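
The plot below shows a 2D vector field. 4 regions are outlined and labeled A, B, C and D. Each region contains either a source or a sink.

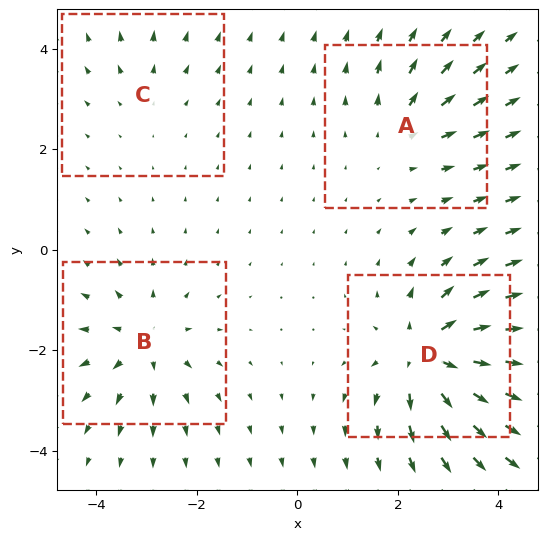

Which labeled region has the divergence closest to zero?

Divergence at each region's feature centre — A: about +4, B: about +5, C: about +2, D: about +8. Region C is closest to zero.

C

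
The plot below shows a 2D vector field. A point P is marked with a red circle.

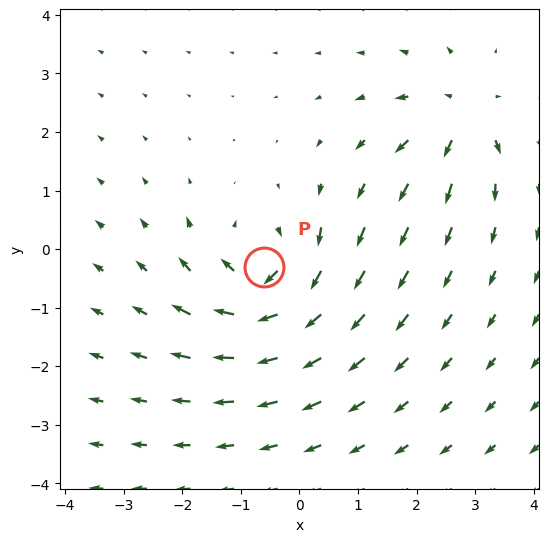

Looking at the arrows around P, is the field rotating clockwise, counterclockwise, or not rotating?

clockwise

Near P at (-0.6, -0.3) the arrows circulate clockwise. The curl (z-component) there is about -5; negative curl means clockwise rotation.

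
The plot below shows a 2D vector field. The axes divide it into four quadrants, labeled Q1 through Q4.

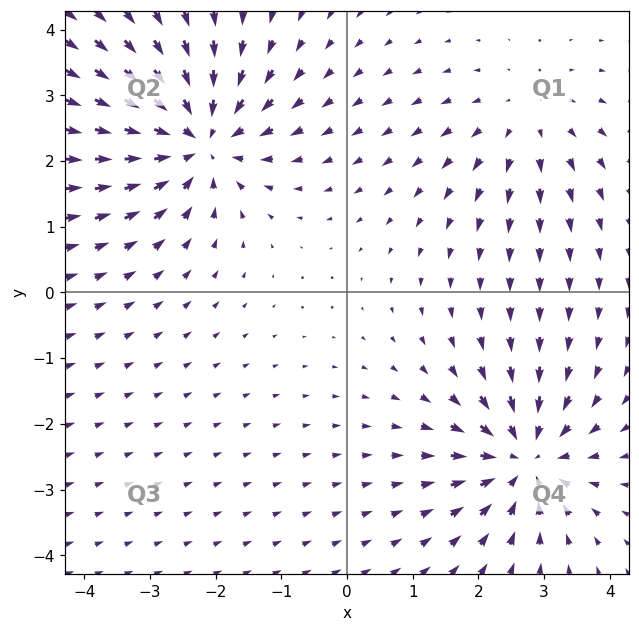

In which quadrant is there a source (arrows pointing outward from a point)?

Q1

The source sits at approximately (2.7, 2.6), which lies in quadrant Q1. The divergence there is about +3, positive as expected for a source.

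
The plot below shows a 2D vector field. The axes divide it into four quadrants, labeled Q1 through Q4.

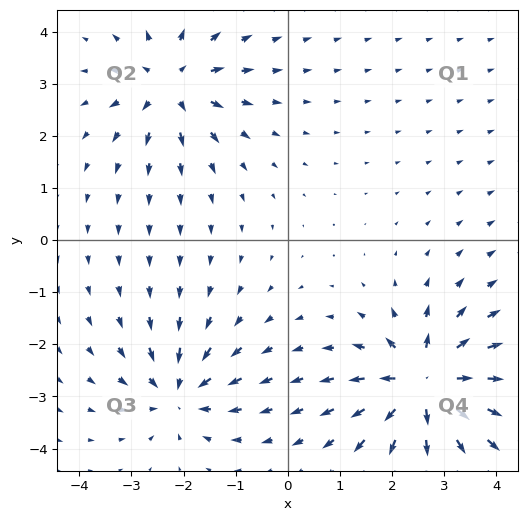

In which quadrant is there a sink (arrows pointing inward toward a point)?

Q3

The sink sits at approximately (-2.1, -2.9), which lies in quadrant Q3. The divergence there is about -4, negative as expected for a sink.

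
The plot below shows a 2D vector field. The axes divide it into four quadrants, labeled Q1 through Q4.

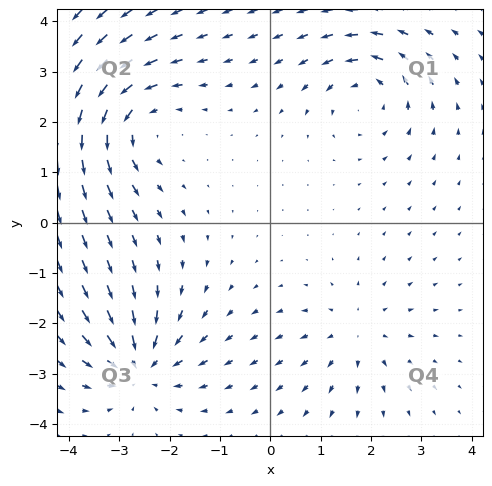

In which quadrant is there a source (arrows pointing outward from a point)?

The source sits at approximately (1.7, -2.2), which lies in quadrant Q4. The divergence there is about +3, positive as expected for a source.

Q4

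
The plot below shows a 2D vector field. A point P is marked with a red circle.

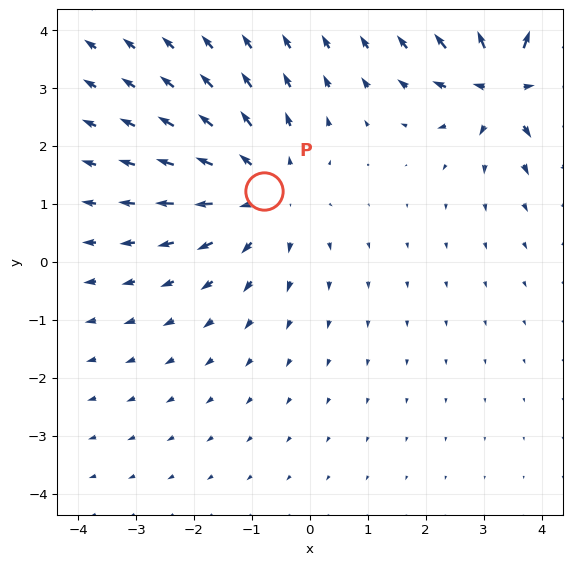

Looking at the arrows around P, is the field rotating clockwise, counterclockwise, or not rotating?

Near P at (-0.8, 1.2) the arrows show no circulation. The curl there is ≈0.

not rotating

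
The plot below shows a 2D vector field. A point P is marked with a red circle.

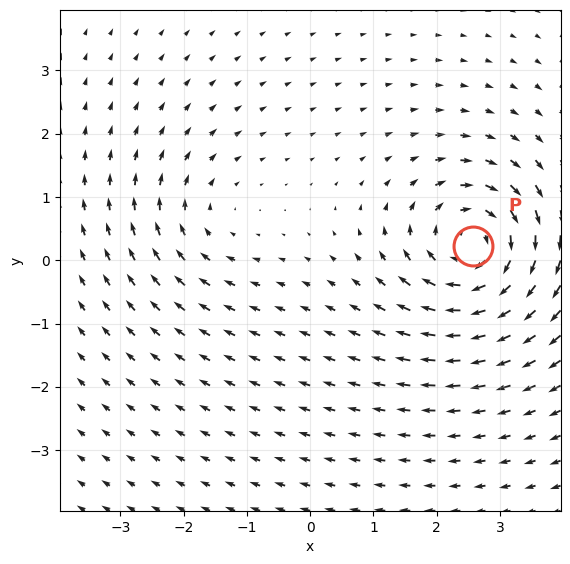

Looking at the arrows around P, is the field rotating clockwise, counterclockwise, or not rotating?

clockwise

Near P at (2.6, 0.2) the arrows circulate clockwise. The curl (z-component) there is about -6; negative curl means clockwise rotation.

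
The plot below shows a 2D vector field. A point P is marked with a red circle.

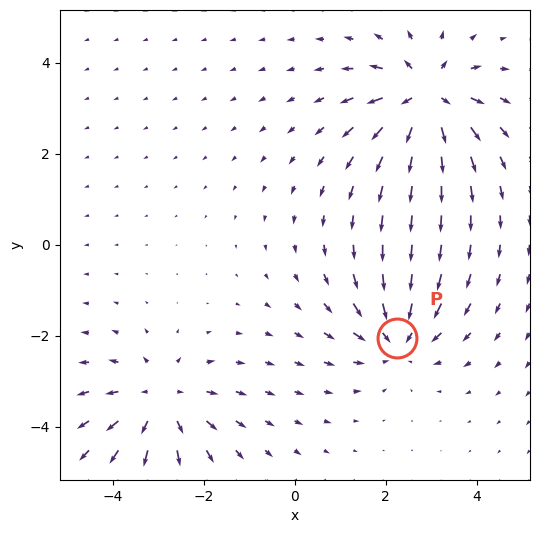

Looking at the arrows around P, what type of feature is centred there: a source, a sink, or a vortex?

sink

At P (2.2, -2.0) the arrows converge inward. Divergence about -4, curl ≈0 — negative divergence with near-zero curl is a sink.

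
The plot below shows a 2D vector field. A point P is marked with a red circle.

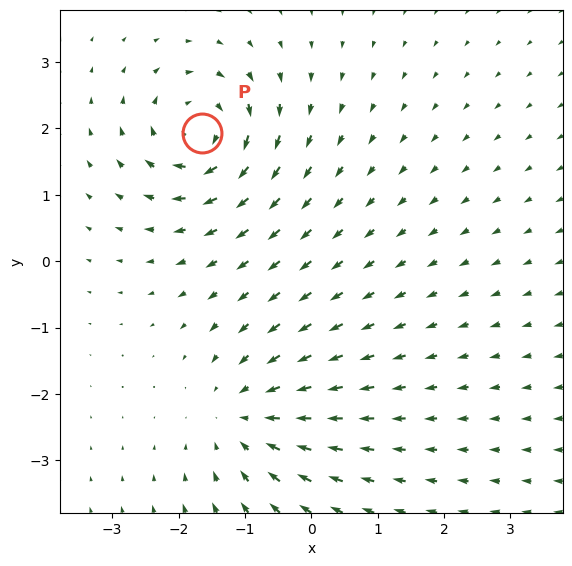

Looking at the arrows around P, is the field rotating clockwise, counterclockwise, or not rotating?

clockwise

Near P at (-1.6, 1.9) the arrows circulate clockwise. The curl (z-component) there is about -6; negative curl means clockwise rotation.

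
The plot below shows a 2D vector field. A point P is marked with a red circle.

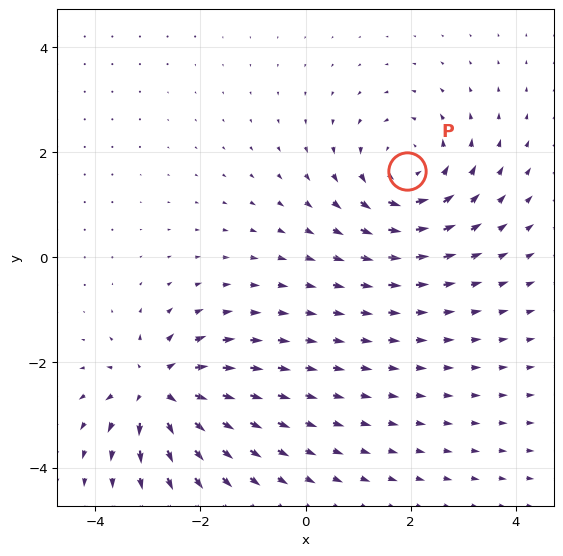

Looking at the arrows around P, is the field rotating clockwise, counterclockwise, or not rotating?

Near P at (1.9, 1.6) the arrows circulate counterclockwise. The curl (z-component) there is about +3; positive curl means counterclockwise rotation.

counterclockwise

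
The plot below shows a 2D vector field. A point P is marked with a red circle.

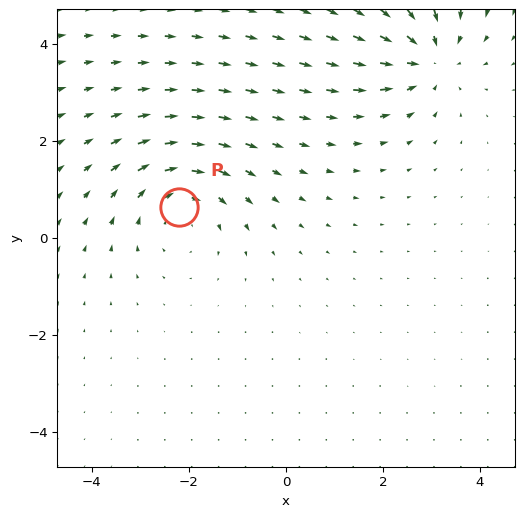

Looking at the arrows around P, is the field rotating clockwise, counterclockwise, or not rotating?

Near P at (-2.2, 0.6) the arrows circulate clockwise. The curl (z-component) there is about -3; negative curl means clockwise rotation.

clockwise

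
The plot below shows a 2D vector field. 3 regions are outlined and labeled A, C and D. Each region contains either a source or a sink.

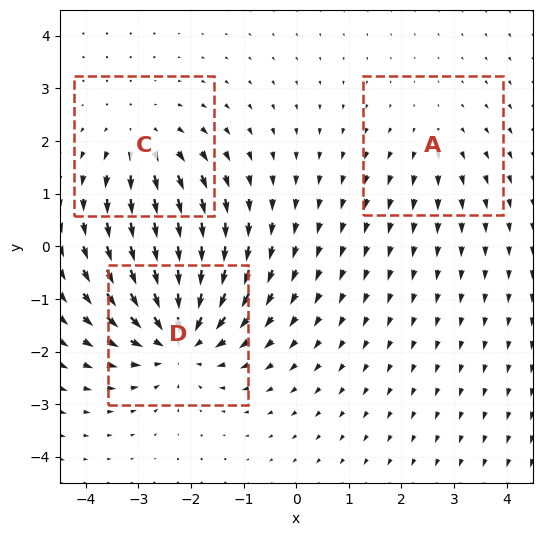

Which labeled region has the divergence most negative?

Divergence at each region's feature centre — A: about +2, C: about +3, D: about -5. Region D is most negative.

D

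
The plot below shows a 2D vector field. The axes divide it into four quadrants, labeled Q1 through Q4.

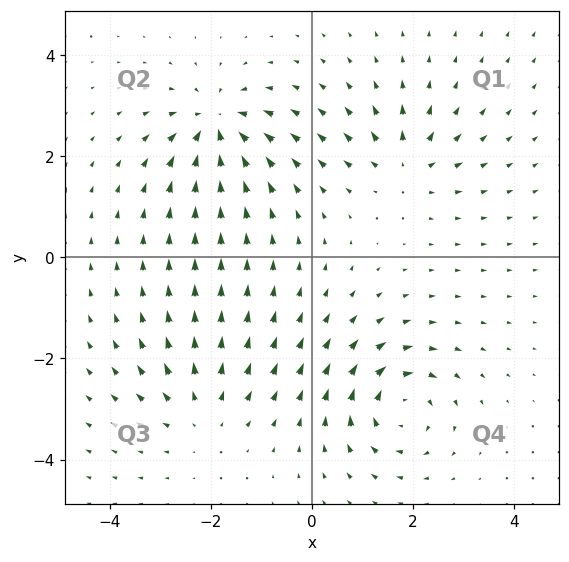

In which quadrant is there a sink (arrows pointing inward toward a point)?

The sink sits at approximately (-1.9, 2.6), which lies in quadrant Q2. The divergence there is about -5, negative as expected for a sink.

Q2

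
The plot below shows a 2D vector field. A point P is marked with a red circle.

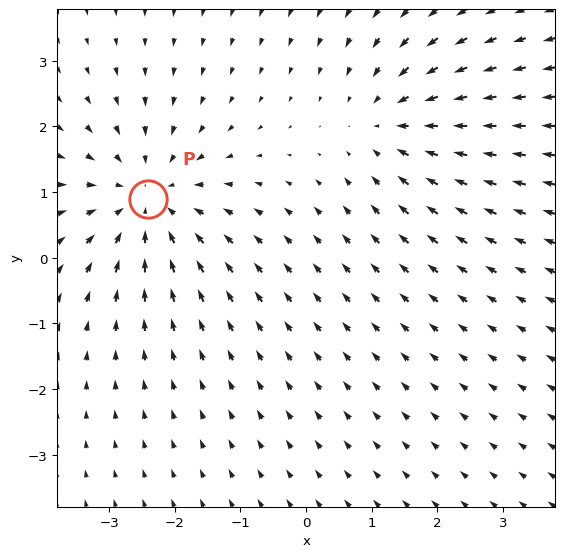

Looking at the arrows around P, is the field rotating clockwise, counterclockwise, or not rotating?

Near P at (-2.4, 0.9) the arrows show no circulation. The curl there is ≈0.

not rotating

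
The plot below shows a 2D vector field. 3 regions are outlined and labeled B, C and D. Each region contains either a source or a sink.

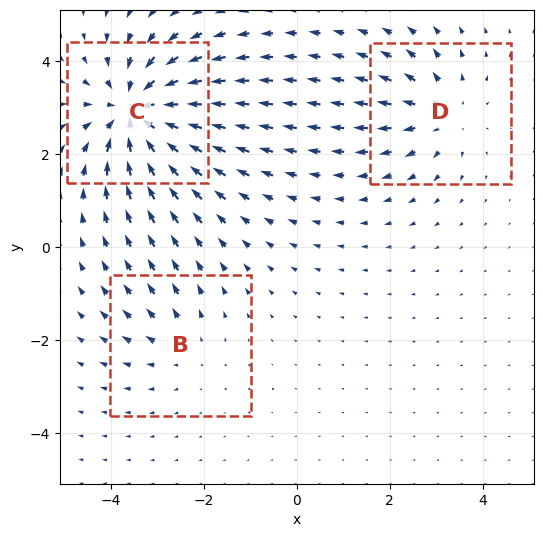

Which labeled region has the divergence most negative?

C

Divergence at each region's feature centre — B: about +2, C: about -5, D: about +3. Region C is most negative.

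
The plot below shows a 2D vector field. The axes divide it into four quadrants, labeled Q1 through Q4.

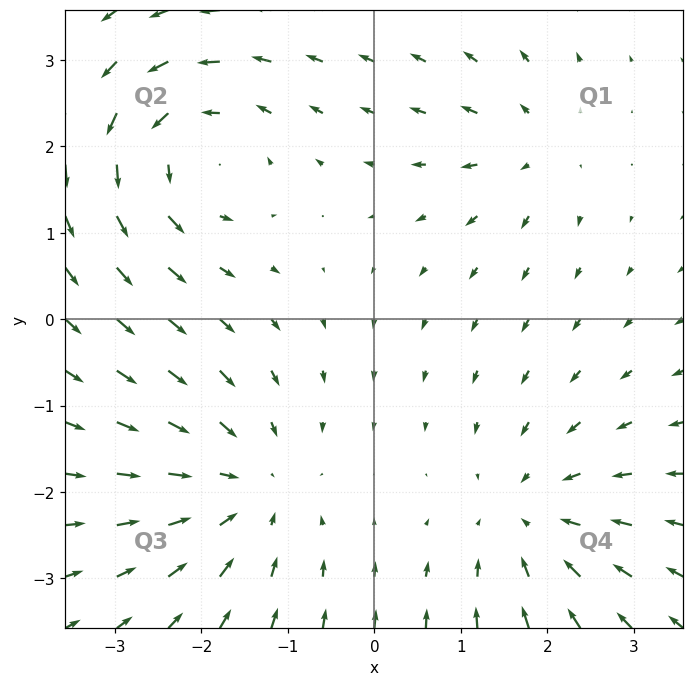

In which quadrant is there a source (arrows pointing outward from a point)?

The source sits at approximately (1.8, 2.0), which lies in quadrant Q1. The divergence there is about +4, positive as expected for a source.

Q1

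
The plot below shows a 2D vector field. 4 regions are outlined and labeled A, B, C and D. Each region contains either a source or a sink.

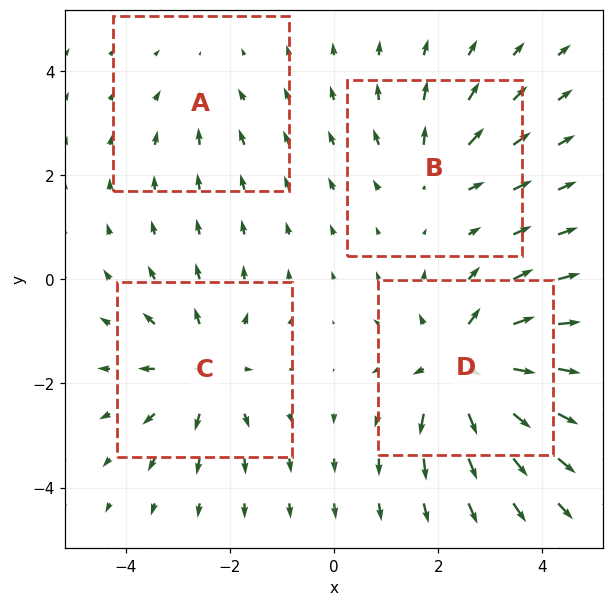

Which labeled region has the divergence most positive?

D

Divergence at each region's feature centre — A: about -2, B: about +4, C: about +5, D: about +8. Region D is most positive.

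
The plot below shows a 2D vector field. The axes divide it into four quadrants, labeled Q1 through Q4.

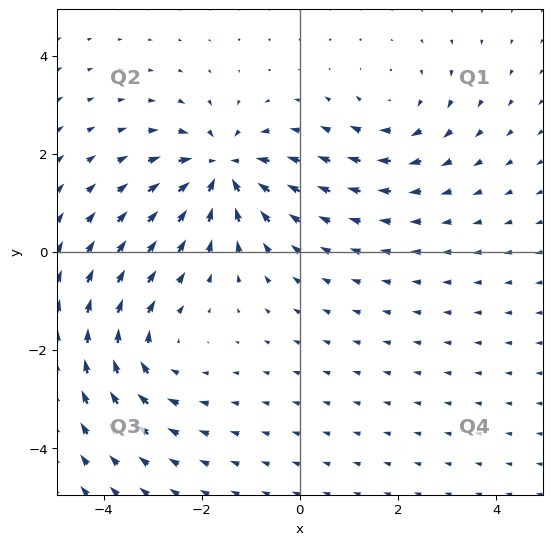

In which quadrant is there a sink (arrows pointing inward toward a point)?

The sink sits at approximately (-1.6, 1.7), which lies in quadrant Q2. The divergence there is about -5, negative as expected for a sink.

Q2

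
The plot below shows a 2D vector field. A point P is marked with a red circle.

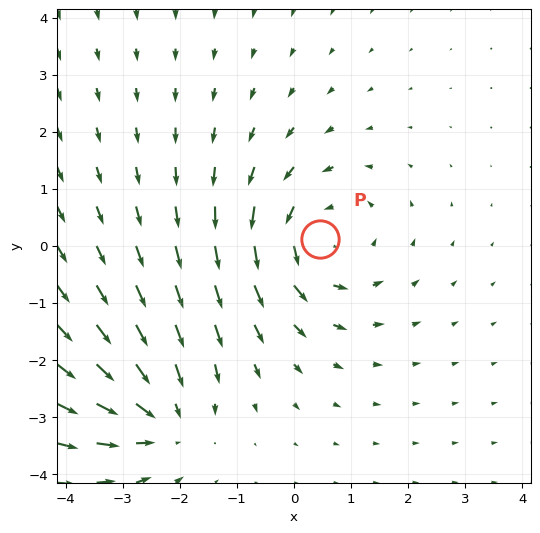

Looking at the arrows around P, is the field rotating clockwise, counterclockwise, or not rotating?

counterclockwise

Near P at (0.5, 0.1) the arrows circulate counterclockwise. The curl (z-component) there is about +4; positive curl means counterclockwise rotation.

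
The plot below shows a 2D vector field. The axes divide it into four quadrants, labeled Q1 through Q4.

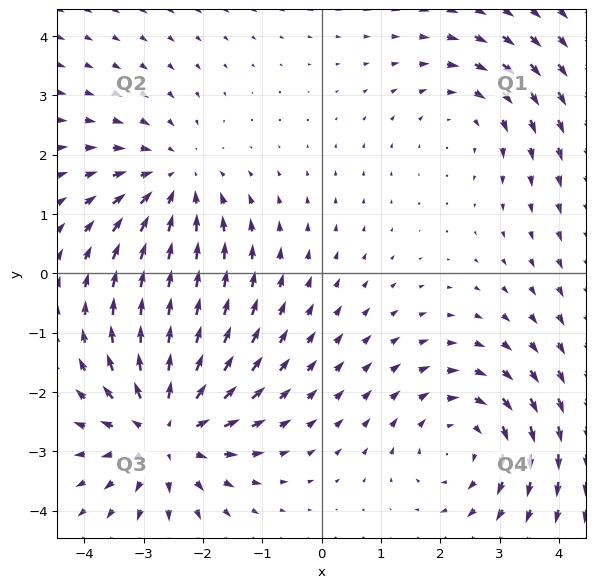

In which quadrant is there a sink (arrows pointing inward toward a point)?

Q2

The sink sits at approximately (-2.5, 1.5), which lies in quadrant Q2. The divergence there is about -3, negative as expected for a sink.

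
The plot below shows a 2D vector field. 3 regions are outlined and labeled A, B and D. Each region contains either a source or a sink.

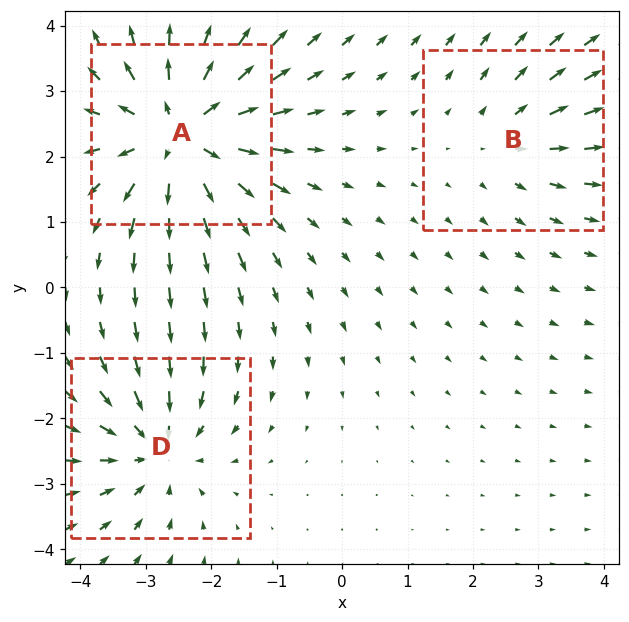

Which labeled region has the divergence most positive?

Divergence at each region's feature centre — A: about +5, B: about +2, D: about -4. Region A is most positive.

A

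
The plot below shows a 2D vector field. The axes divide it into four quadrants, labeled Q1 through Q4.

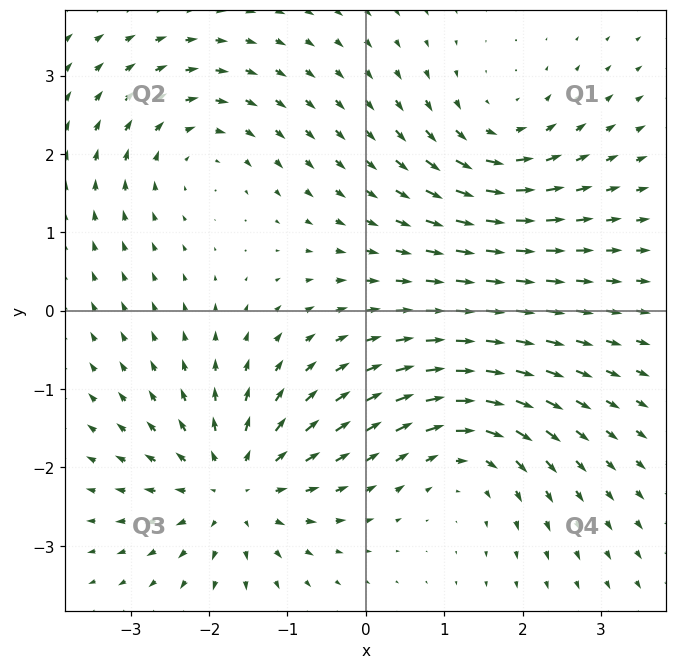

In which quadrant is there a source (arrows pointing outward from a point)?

Q3

The source sits at approximately (-1.7, -2.3), which lies in quadrant Q3. The divergence there is about +6, positive as expected for a source.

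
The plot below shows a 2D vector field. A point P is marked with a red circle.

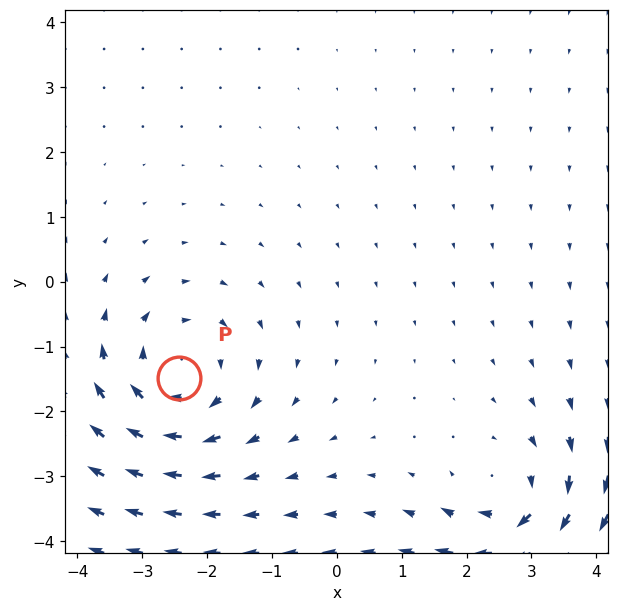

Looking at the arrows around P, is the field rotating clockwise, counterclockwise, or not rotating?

Near P at (-2.4, -1.5) the arrows circulate clockwise. The curl (z-component) there is about -5; negative curl means clockwise rotation.

clockwise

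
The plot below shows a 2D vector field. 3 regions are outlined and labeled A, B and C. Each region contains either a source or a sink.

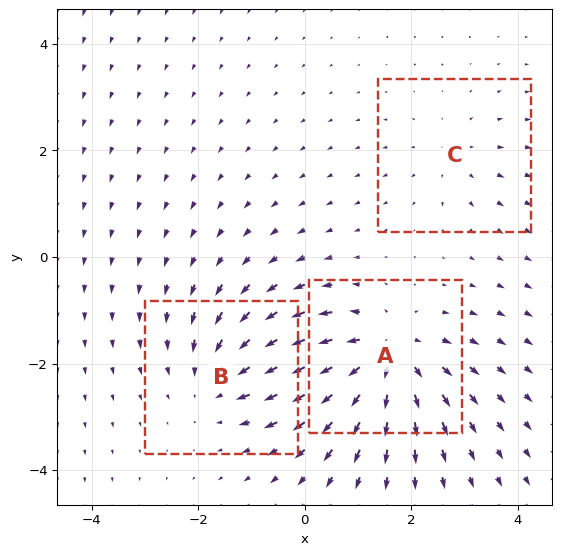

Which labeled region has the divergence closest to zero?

Divergence at each region's feature centre — A: about +4, B: about -3, C: about +2. Region C is closest to zero.

C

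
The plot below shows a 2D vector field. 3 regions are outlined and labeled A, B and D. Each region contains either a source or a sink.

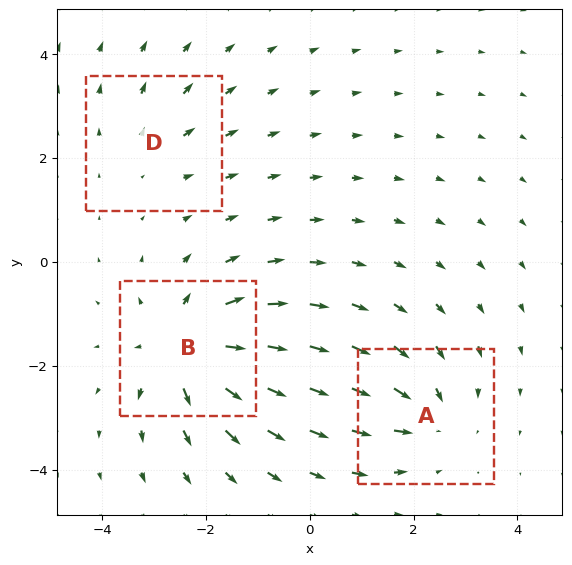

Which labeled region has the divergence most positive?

Divergence at each region's feature centre — A: about -3, B: about +5, D: about +2. Region B is most positive.

B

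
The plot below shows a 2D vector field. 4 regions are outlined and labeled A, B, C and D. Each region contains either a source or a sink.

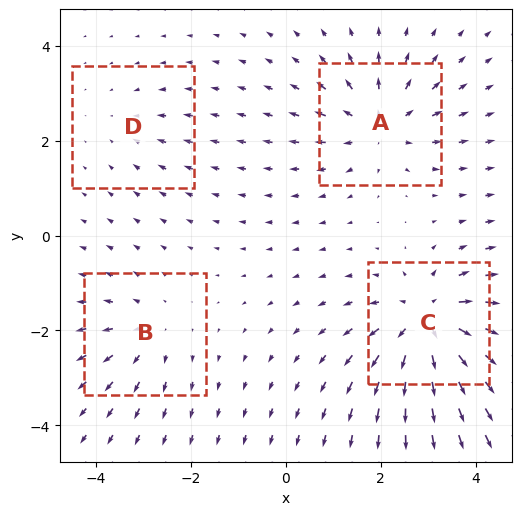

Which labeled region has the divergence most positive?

C

Divergence at each region's feature centre — A: about +5, B: about +3, C: about +7, D: about -2. Region C is most positive.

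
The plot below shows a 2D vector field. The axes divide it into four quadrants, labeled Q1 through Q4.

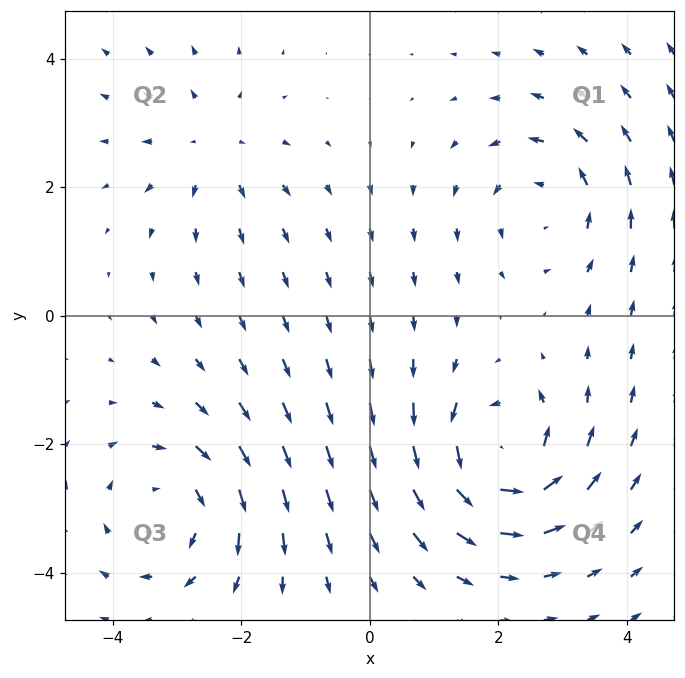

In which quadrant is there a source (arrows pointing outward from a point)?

Q2

The source sits at approximately (-2.5, 2.6), which lies in quadrant Q2. The divergence there is about +3, positive as expected for a source.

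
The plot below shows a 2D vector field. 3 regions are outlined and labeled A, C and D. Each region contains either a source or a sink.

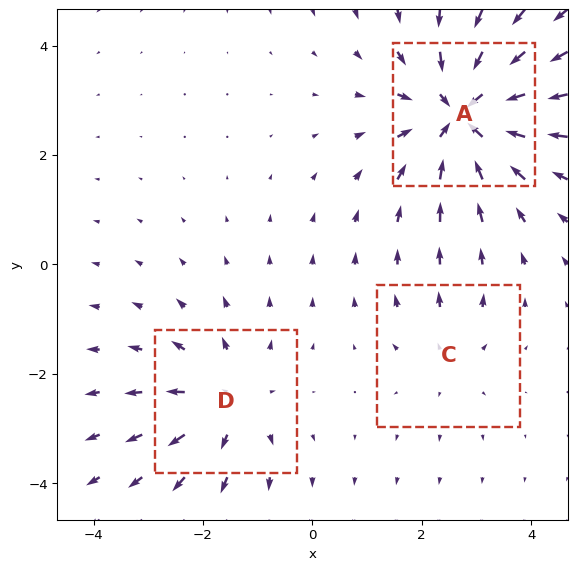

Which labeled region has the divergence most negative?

Divergence at each region's feature centre — A: about -5, C: about +2, D: about +3. Region A is most negative.

A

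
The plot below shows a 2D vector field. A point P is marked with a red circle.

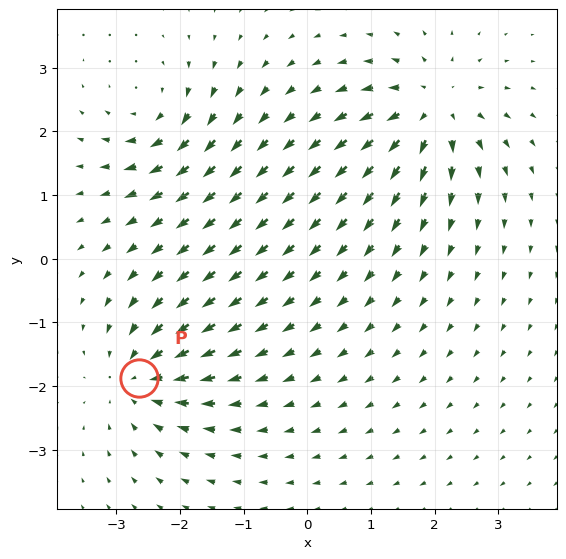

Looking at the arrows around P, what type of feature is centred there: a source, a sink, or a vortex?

sink

At P (-2.6, -1.9) the arrows converge inward. Divergence about -5, curl ≈0 — negative divergence with near-zero curl is a sink.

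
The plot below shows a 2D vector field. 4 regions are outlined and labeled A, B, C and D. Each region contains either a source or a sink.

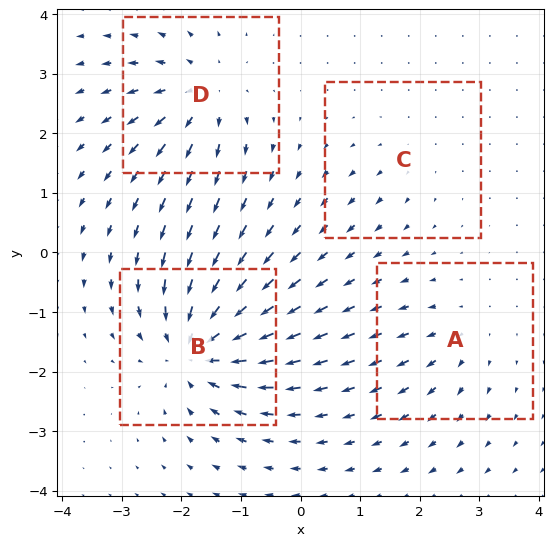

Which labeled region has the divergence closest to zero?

C

Divergence at each region's feature centre — A: about +3, B: about -9, C: about +2, D: about +6. Region C is closest to zero.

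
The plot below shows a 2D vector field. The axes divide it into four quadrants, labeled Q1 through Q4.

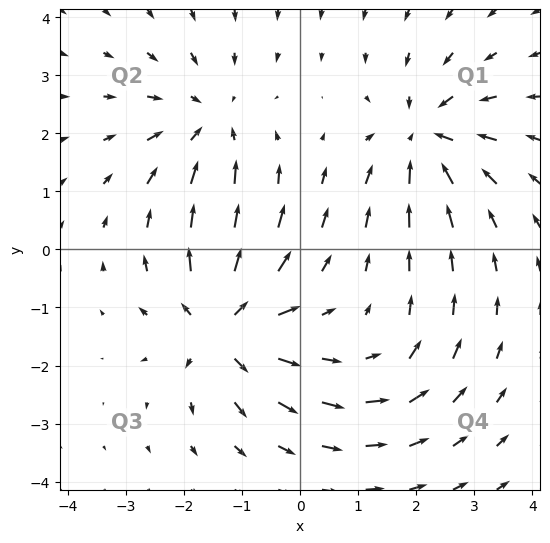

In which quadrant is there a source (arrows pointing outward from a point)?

Q3

The source sits at approximately (-1.3, -1.3), which lies in quadrant Q3. The divergence there is about +6, positive as expected for a source.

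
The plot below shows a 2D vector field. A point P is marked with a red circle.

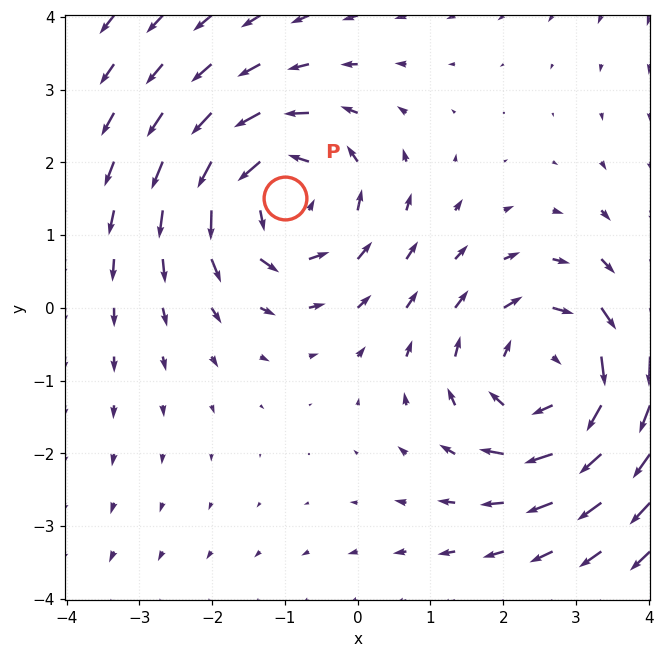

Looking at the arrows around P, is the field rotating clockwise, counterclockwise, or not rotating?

counterclockwise

Near P at (-1.0, 1.5) the arrows circulate counterclockwise. The curl (z-component) there is about +3; positive curl means counterclockwise rotation.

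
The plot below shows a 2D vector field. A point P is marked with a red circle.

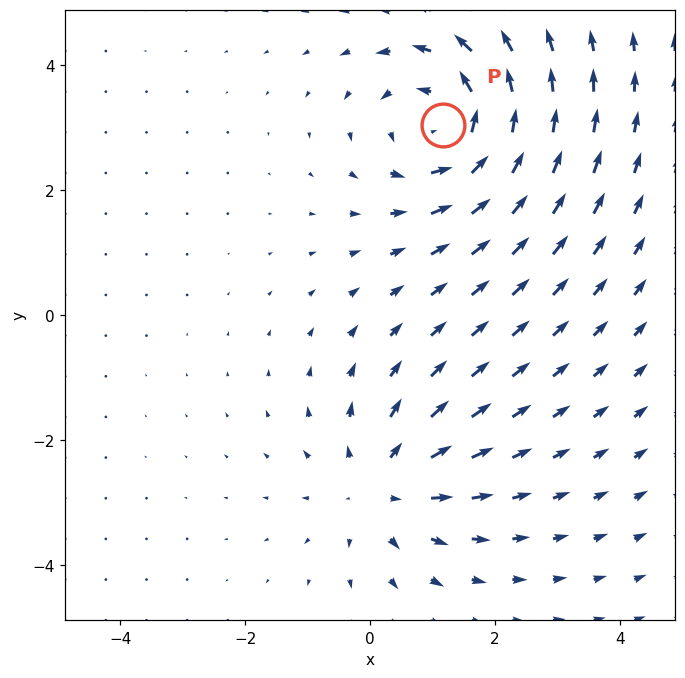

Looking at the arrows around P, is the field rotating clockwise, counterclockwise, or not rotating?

counterclockwise

Near P at (1.2, 3.0) the arrows circulate counterclockwise. The curl (z-component) there is about +3; positive curl means counterclockwise rotation.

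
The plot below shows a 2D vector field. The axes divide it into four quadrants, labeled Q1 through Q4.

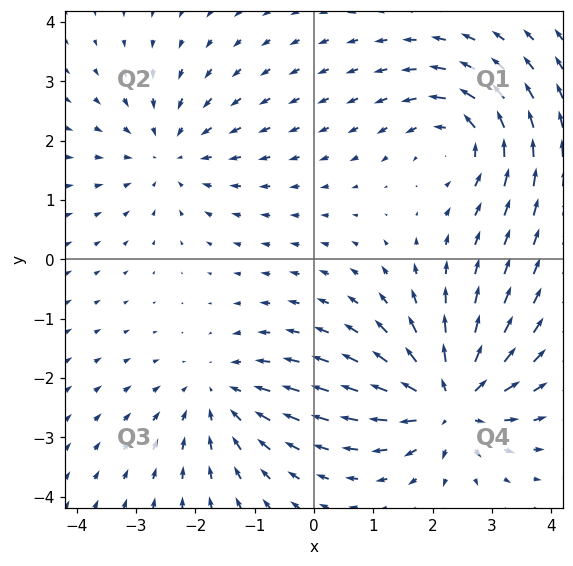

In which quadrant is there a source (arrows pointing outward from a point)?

The source sits at approximately (2.3, -2.4), which lies in quadrant Q4. The divergence there is about +7, positive as expected for a source.

Q4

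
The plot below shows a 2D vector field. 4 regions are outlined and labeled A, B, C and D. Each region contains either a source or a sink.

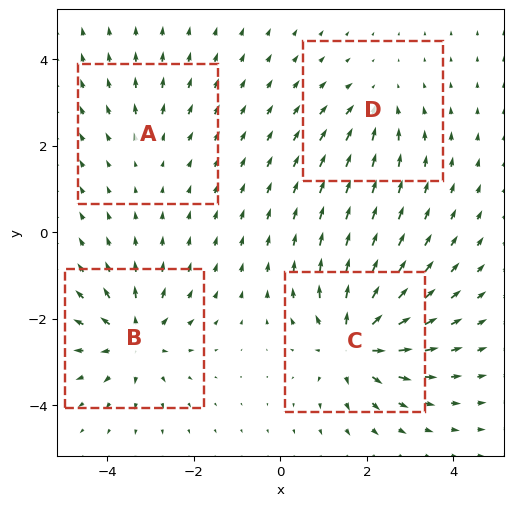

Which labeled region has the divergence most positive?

C

Divergence at each region's feature centre — A: about +2, B: about +6, C: about +8, D: about -4. Region C is most positive.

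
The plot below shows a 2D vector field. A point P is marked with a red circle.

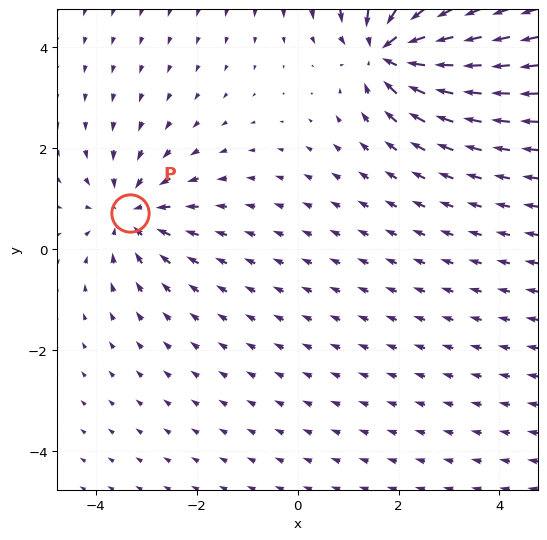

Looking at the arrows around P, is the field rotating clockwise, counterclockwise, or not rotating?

not rotating

Near P at (-3.3, 0.7) the arrows show no circulation. The curl there is ≈0.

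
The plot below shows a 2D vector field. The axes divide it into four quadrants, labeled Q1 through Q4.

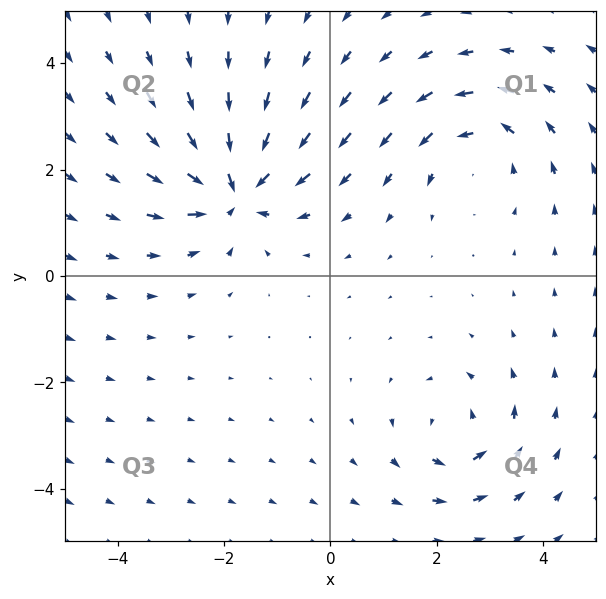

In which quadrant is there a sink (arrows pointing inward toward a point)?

The sink sits at approximately (-1.8, 1.6), which lies in quadrant Q2. The divergence there is about -7, negative as expected for a sink.

Q2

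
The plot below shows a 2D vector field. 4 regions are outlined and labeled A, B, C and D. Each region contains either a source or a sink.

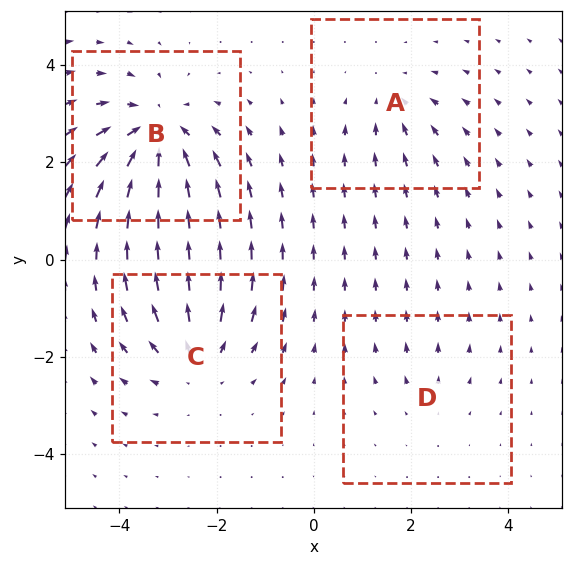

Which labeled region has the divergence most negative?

Divergence at each region's feature centre — A: about -3, B: about -7, C: about +5, D: about +2. Region B is most negative.

B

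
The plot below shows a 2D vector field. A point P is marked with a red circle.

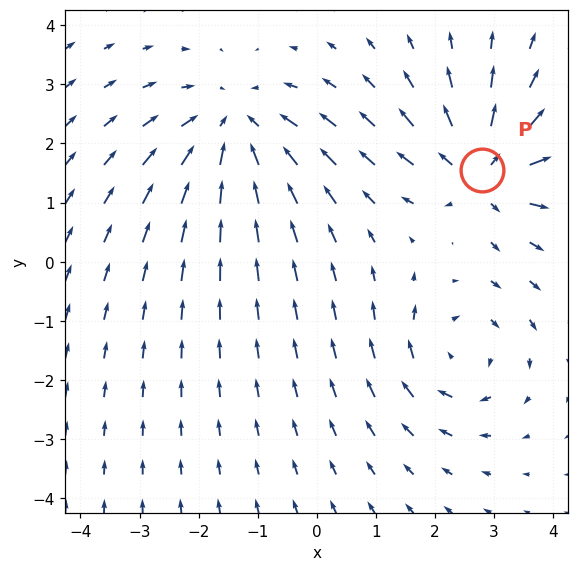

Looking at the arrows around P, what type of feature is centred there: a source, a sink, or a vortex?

At P (2.8, 1.5) the arrows spread outward. Divergence about +5, curl ≈0 — positive divergence with near-zero curl is a source.

source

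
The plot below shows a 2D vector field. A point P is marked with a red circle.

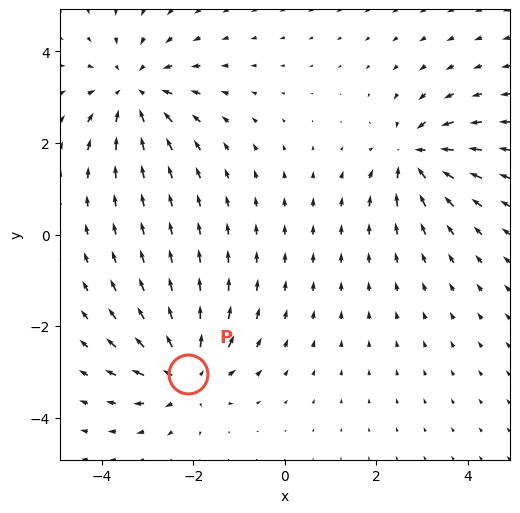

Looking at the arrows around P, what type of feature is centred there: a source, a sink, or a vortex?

At P (-2.1, -3.0) the arrows spread outward. Divergence about +4, curl ≈0 — positive divergence with near-zero curl is a source.

source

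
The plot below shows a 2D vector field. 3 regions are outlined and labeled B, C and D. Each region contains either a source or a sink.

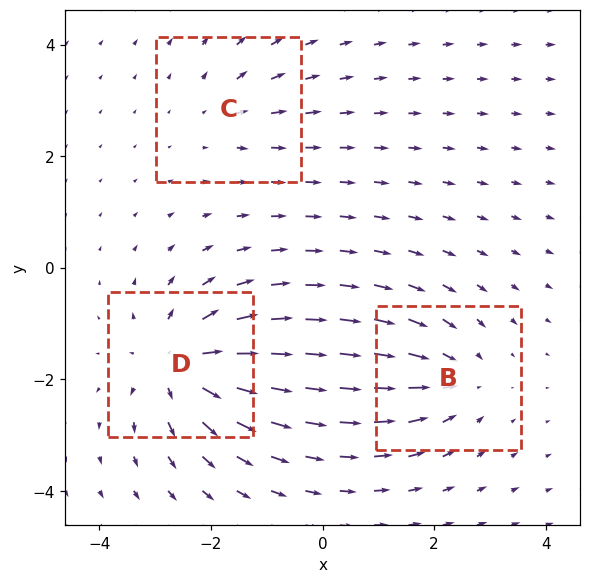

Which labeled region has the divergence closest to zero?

C

Divergence at each region's feature centre — B: about -3, C: about +2, D: about +5. Region C is closest to zero.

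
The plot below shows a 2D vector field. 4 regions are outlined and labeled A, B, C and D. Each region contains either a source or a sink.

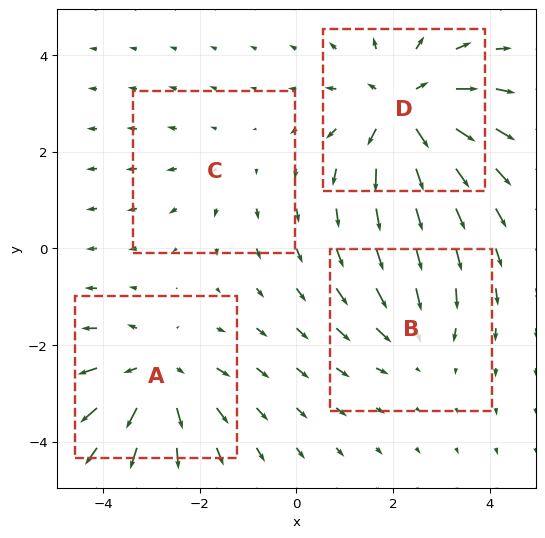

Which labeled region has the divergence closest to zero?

C

Divergence at each region's feature centre — A: about +5, B: about -3, C: about +2, D: about +6. Region C is closest to zero.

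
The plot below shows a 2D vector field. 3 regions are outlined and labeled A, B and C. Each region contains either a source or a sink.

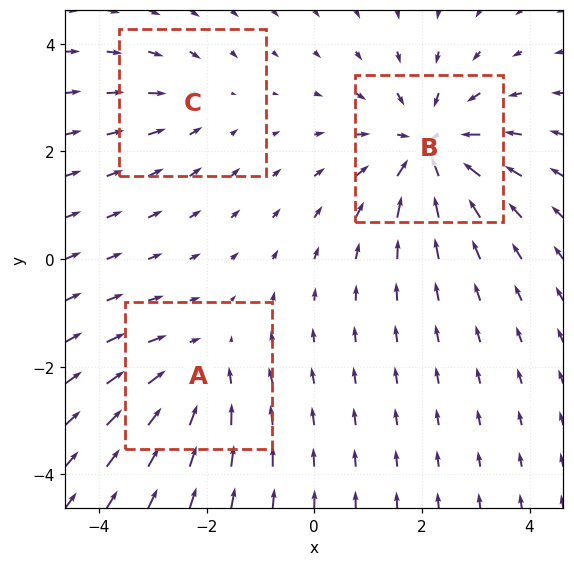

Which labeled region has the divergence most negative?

Divergence at each region's feature centre — A: about -3, B: about -4, C: about -2. Region B is most negative.

B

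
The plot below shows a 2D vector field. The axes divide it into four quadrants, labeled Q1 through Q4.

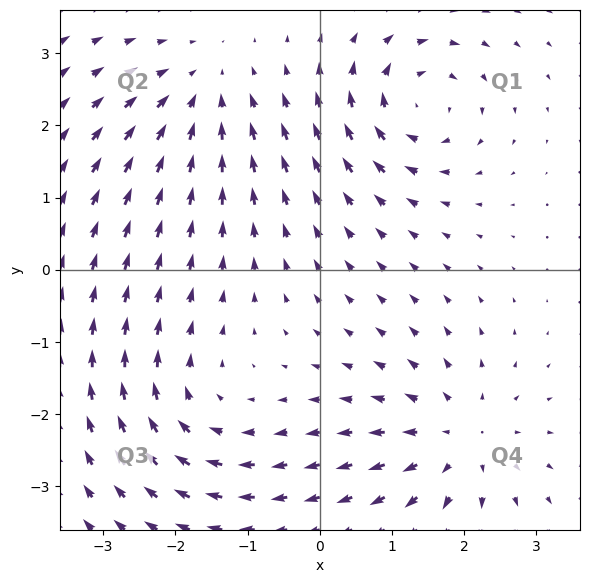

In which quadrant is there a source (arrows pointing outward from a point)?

Q4

The source sits at approximately (1.9, -2.4), which lies in quadrant Q4. The divergence there is about +4, positive as expected for a source.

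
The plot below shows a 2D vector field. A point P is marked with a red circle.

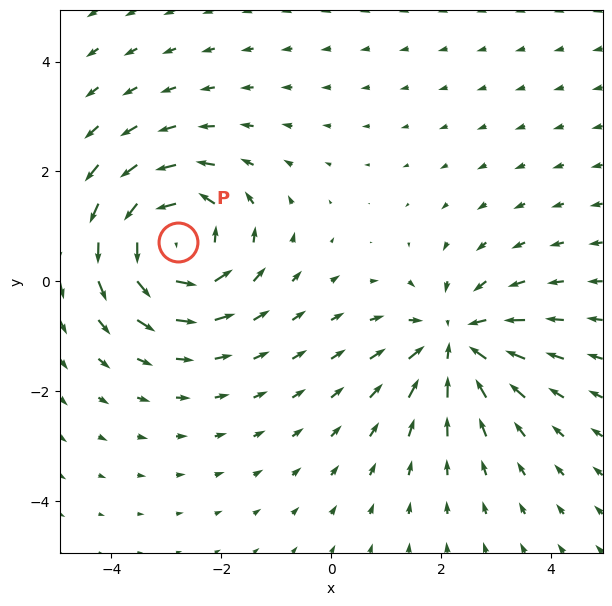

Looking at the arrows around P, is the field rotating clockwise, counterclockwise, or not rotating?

Near P at (-2.8, 0.7) the arrows circulate counterclockwise. The curl (z-component) there is about +4; positive curl means counterclockwise rotation.

counterclockwise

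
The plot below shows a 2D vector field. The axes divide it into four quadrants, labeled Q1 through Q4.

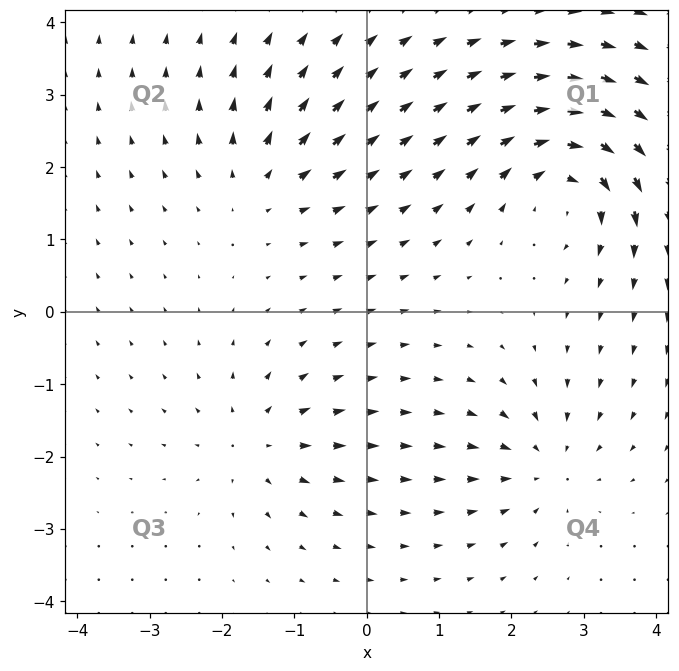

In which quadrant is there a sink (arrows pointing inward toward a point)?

Q4

The sink sits at approximately (2.4, -2.1), which lies in quadrant Q4. The divergence there is about -4, negative as expected for a sink.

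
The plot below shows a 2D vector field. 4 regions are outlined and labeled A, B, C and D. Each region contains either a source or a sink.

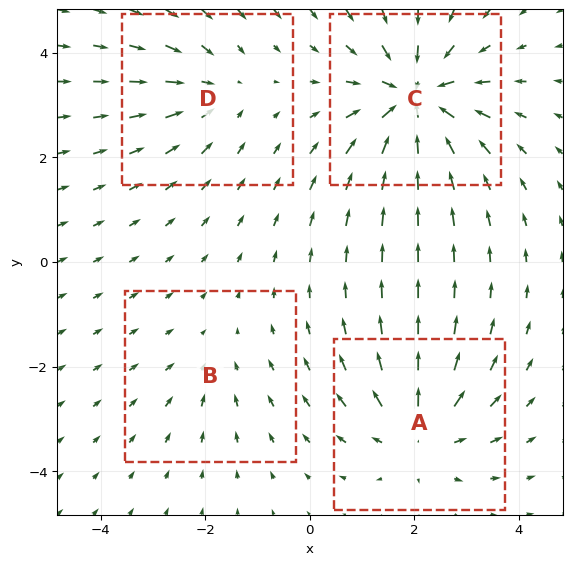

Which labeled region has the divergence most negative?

C

Divergence at each region's feature centre — A: about +5, B: about -2, C: about -7, D: about -3. Region C is most negative.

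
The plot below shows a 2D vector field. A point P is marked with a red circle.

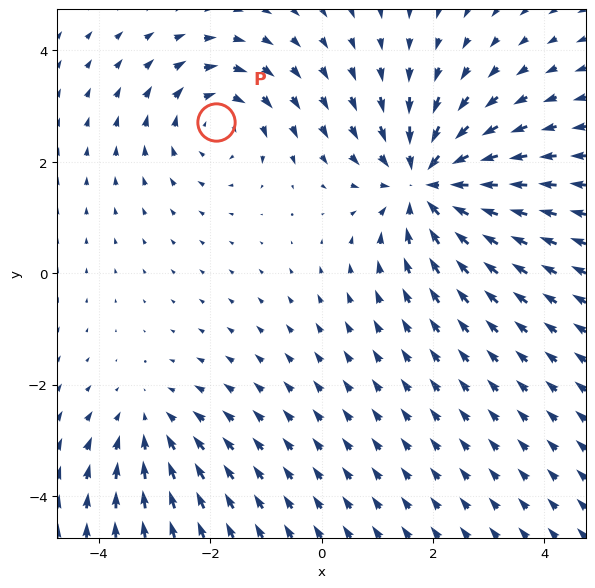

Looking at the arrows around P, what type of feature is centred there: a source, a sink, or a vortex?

At P (-1.9, 2.7) the arrows circulate clockwise. Divergence ≈0, curl about -3 — near-zero divergence with nonzero curl is a vortex.

vortex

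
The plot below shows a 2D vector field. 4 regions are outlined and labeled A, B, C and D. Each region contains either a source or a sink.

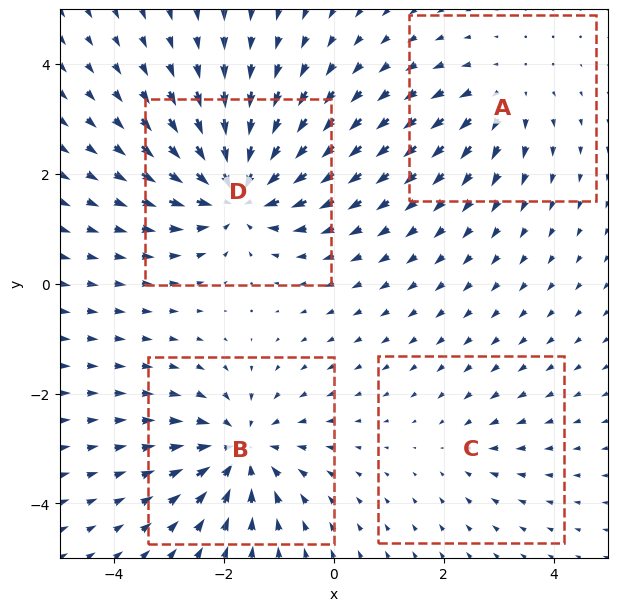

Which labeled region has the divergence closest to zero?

Divergence at each region's feature centre — A: about +3, B: about -6, C: about -2, D: about -7. Region C is closest to zero.

C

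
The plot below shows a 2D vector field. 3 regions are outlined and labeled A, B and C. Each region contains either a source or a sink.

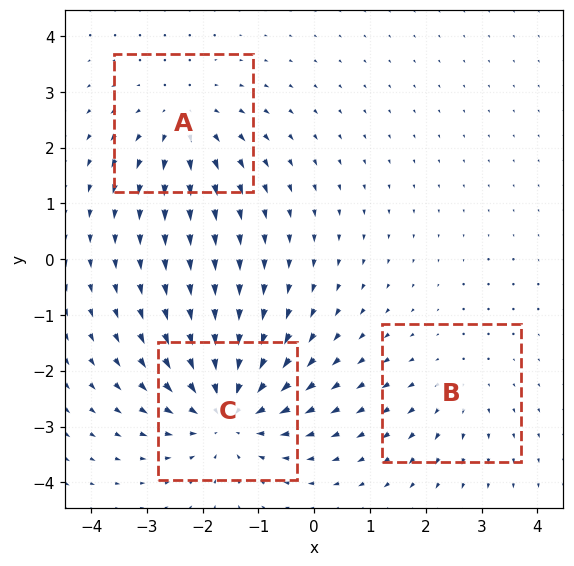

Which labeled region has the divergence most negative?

C

Divergence at each region's feature centre — A: about +3, B: about +2, C: about -5. Region C is most negative.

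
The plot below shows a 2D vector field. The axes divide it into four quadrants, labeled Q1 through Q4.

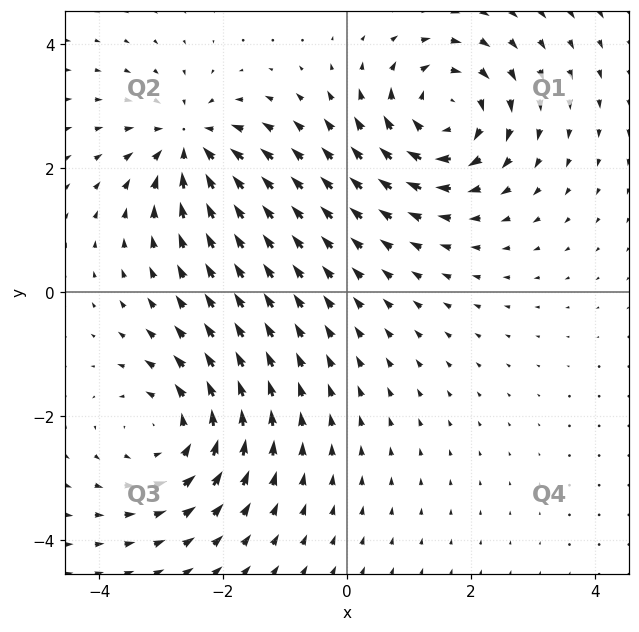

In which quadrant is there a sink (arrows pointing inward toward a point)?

Q2

The sink sits at approximately (-2.5, 2.4), which lies in quadrant Q2. The divergence there is about -5, negative as expected for a sink.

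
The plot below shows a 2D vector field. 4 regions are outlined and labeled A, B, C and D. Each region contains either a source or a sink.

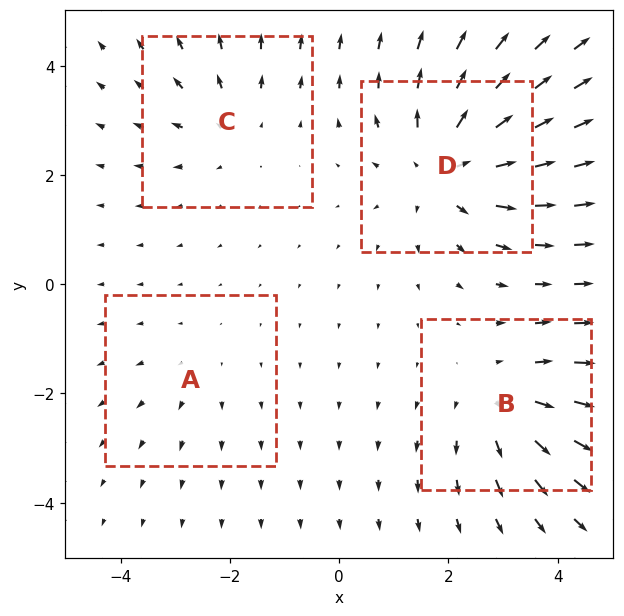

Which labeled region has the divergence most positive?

D

Divergence at each region's feature centre — A: about +2, B: about +4, C: about +3, D: about +6. Region D is most positive.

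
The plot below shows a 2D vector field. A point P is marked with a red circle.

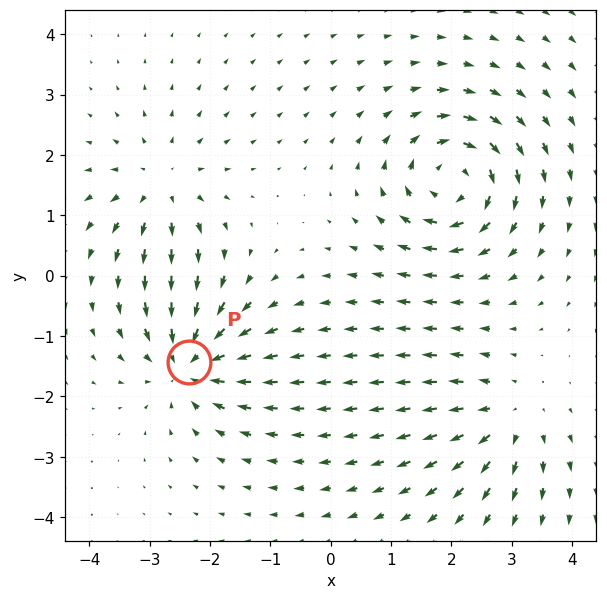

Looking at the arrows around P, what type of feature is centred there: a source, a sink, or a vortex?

At P (-2.3, -1.4) the arrows converge inward. Divergence about -5, curl ≈0 — negative divergence with near-zero curl is a sink.

sink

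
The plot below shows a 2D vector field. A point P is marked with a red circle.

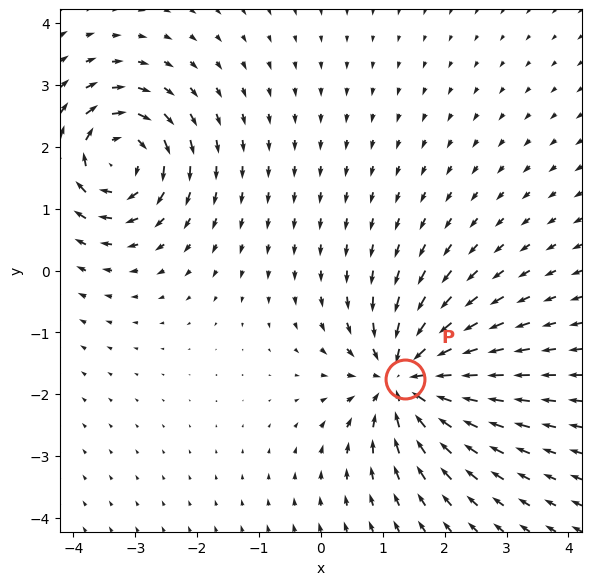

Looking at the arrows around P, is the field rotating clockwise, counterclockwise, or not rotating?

Near P at (1.4, -1.7) the arrows show no circulation. The curl there is ≈0.

not rotating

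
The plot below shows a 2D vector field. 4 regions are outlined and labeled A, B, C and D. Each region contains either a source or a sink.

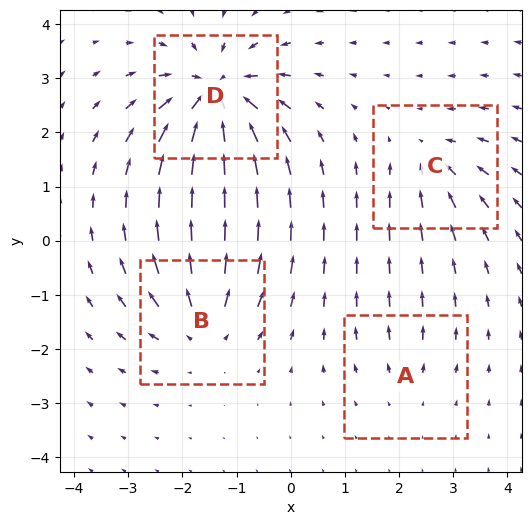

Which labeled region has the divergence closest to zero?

Divergence at each region's feature centre — A: about +2, B: about +5, C: about -4, D: about -8. Region A is closest to zero.

A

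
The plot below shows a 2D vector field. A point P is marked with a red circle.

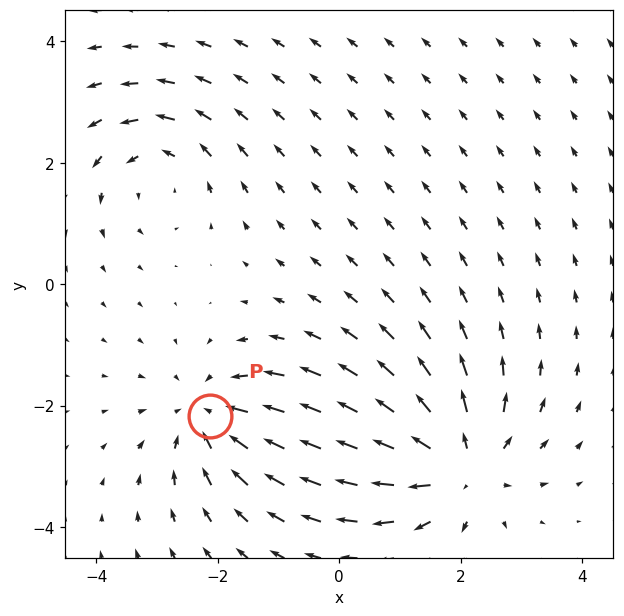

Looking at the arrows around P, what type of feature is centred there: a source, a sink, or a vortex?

sink

At P (-2.1, -2.2) the arrows converge inward. Divergence about -3, curl ≈0 — negative divergence with near-zero curl is a sink.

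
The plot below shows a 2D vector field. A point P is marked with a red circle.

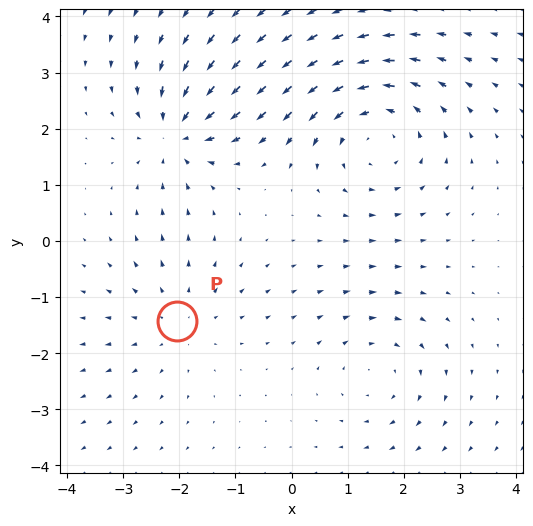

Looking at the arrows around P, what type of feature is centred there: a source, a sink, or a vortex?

source

At P (-2.0, -1.4) the arrows spread outward. Divergence about +2, curl ≈0 — positive divergence with near-zero curl is a source.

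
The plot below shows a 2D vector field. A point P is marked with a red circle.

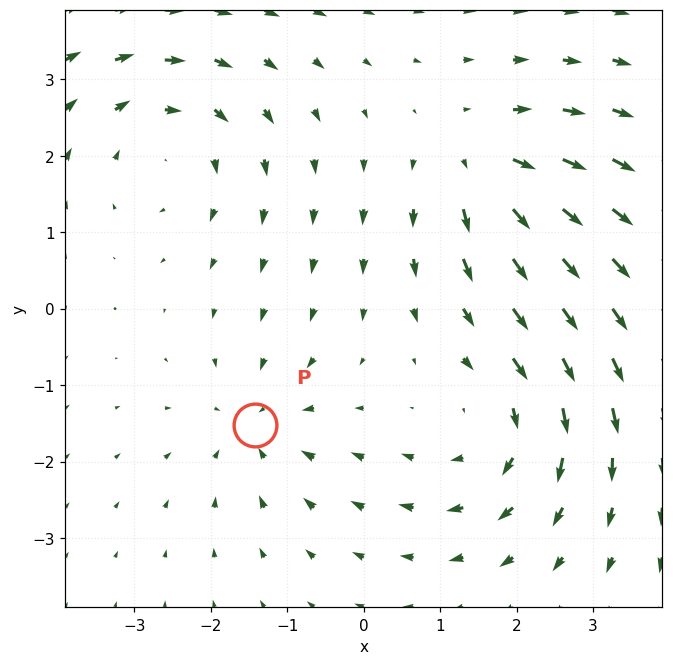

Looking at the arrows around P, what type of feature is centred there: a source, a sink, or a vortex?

sink

At P (-1.4, -1.5) the arrows converge inward. Divergence about -3, curl ≈0 — negative divergence with near-zero curl is a sink.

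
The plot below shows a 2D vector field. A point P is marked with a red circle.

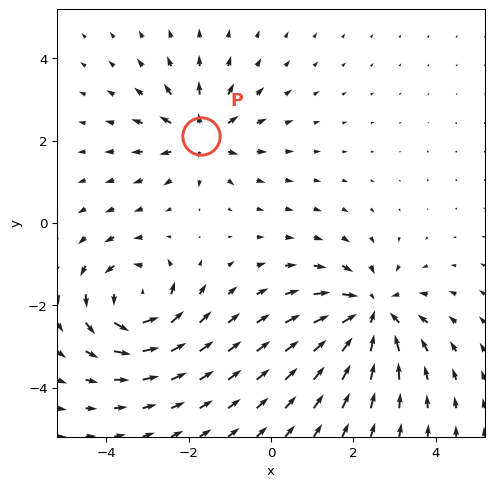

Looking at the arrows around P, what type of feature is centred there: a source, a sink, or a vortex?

source

At P (-1.7, 2.1) the arrows spread outward. Divergence about +4, curl ≈0 — positive divergence with near-zero curl is a source.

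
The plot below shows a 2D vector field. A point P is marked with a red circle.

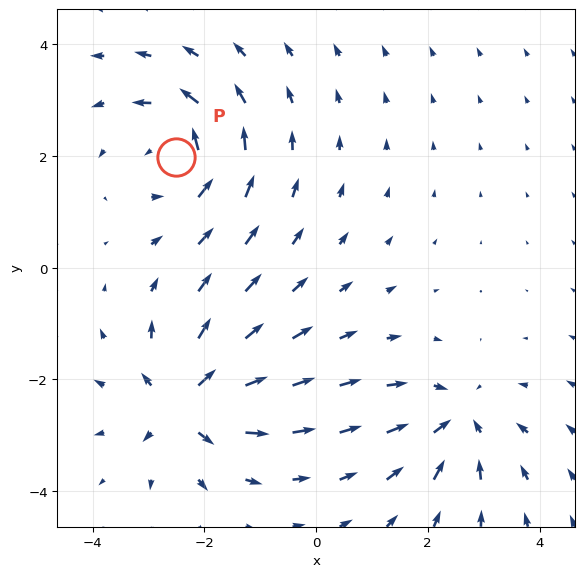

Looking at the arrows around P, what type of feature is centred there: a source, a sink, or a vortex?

vortex

At P (-2.5, 2.0) the arrows circulate counterclockwise. Divergence ≈0, curl about +5 — near-zero divergence with nonzero curl is a vortex.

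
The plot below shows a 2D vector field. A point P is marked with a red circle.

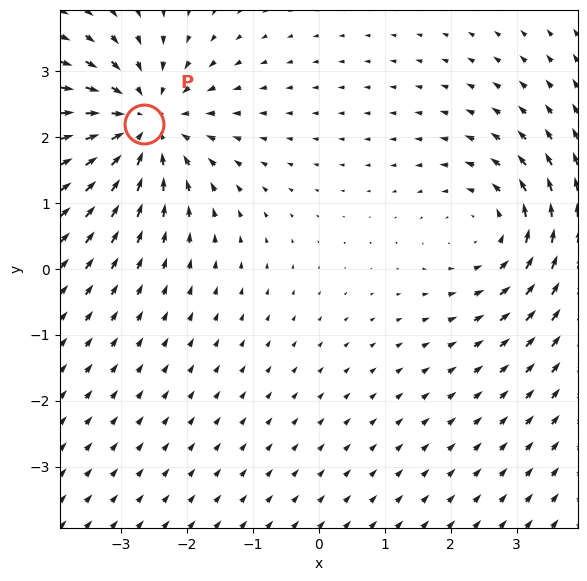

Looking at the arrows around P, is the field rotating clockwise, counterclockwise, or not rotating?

Near P at (-2.7, 2.2) the arrows show no circulation. The curl there is ≈0.

not rotating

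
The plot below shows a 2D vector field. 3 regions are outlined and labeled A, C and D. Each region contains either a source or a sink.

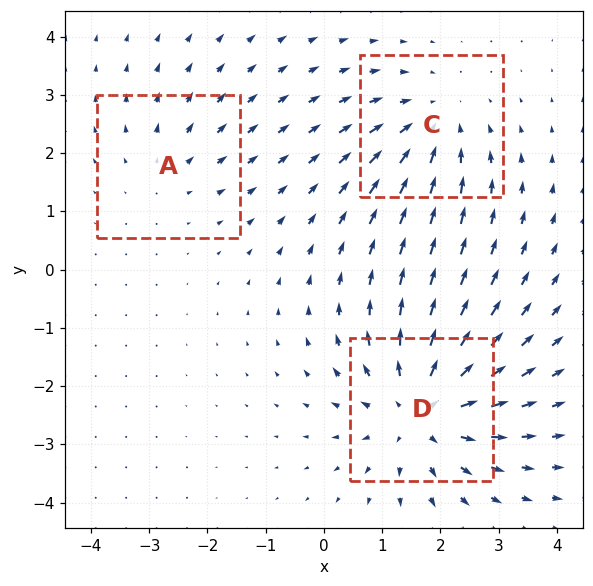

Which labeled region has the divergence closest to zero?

A

Divergence at each region's feature centre — A: about +2, C: about -3, D: about +4. Region A is closest to zero.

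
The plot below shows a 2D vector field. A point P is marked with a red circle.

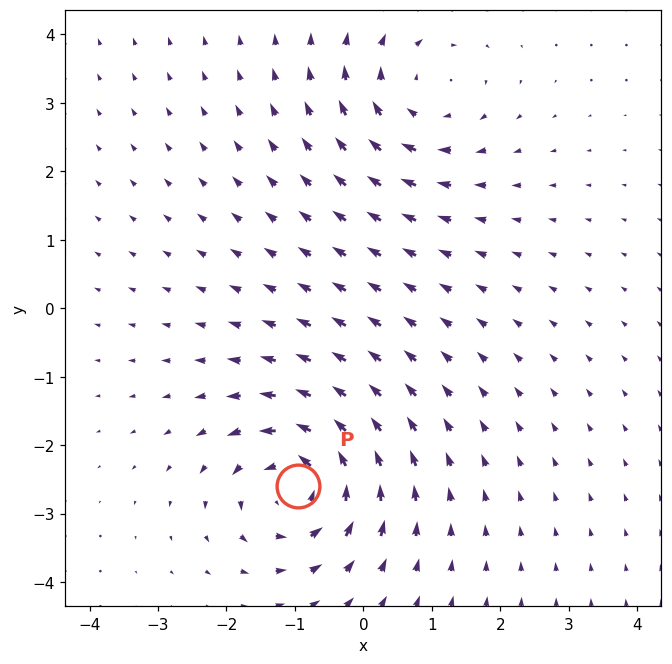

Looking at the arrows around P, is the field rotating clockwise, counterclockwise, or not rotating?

Near P at (-1.0, -2.6) the arrows circulate counterclockwise. The curl (z-component) there is about +5; positive curl means counterclockwise rotation.

counterclockwise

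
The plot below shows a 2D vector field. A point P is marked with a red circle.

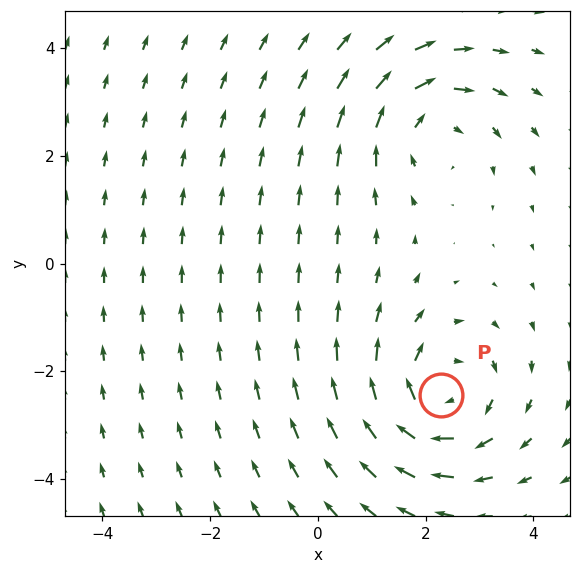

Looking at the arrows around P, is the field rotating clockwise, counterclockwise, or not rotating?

Near P at (2.3, -2.4) the arrows circulate clockwise. The curl (z-component) there is about -4; negative curl means clockwise rotation.

clockwise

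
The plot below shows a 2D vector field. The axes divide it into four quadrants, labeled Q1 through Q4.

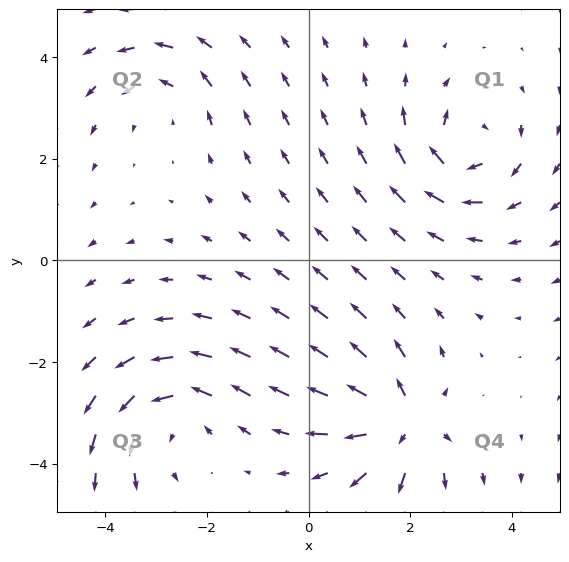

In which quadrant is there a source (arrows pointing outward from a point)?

The source sits at approximately (1.8, -3.2), which lies in quadrant Q4. The divergence there is about +6, positive as expected for a source.

Q4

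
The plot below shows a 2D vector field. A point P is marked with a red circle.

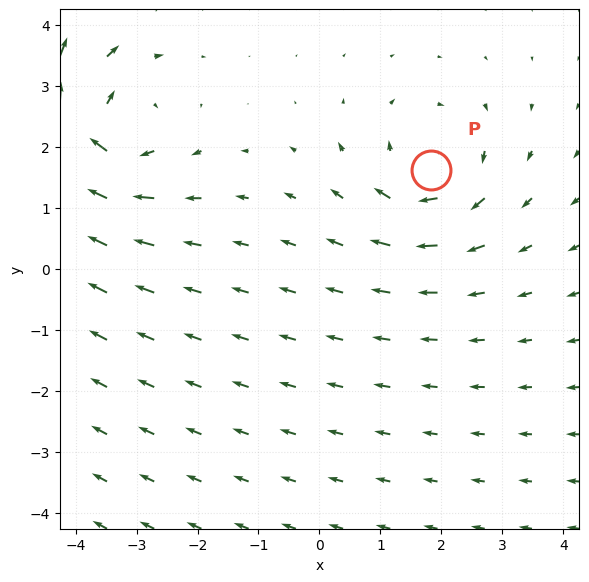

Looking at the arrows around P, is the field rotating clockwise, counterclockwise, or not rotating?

Near P at (1.8, 1.6) the arrows circulate clockwise. The curl (z-component) there is about -4; negative curl means clockwise rotation.

clockwise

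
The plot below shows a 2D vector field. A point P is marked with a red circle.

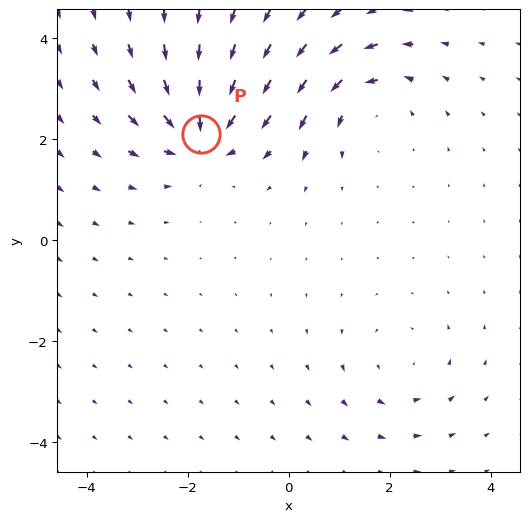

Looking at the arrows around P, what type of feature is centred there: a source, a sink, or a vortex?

At P (-1.7, 2.1) the arrows converge inward. Divergence about -6, curl ≈0 — negative divergence with near-zero curl is a sink.

sink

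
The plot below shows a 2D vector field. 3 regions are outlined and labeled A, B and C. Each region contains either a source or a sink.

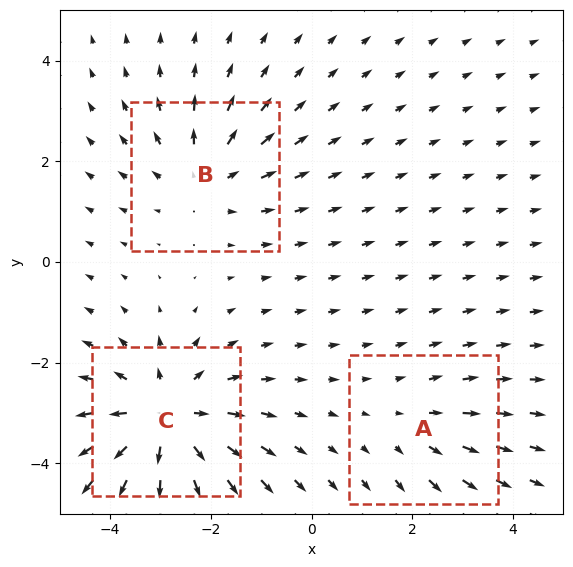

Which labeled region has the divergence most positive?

C

Divergence at each region's feature centre — A: about +2, B: about +3, C: about +4. Region C is most positive.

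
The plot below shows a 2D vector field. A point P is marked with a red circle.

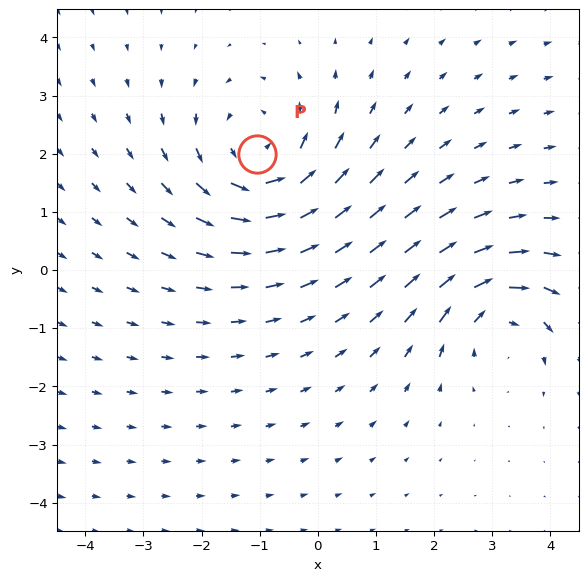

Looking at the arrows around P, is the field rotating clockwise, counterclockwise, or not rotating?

Near P at (-1.1, 2.0) the arrows circulate counterclockwise. The curl (z-component) there is about +3; positive curl means counterclockwise rotation.

counterclockwise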